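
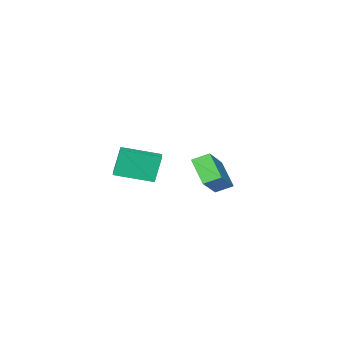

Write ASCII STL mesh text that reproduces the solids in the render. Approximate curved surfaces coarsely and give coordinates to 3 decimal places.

solid 
facet normal -0.681 0.590 0.434
outer loop
vertex 2.28 1.43 1.868
vertex 3.618 2.199 2.923
vertex 2.497 2.41 0.877
endloop
endfacet
facet normal -0.716 -0.412 -0.564
outer loop
vertex 3.062 1.921 0.517
vertex 2.28 1.43 1.868
vertex 2.497 2.41 0.877
endloop
endfacet
facet normal -0.682 0.589 0.434
outer loop
vertex 2.497 2.41 0.877
vertex 3.618 2.199 2.923
vertex 3.835 3.18 1.933
endloop
endfacet
facet normal 0.154 0.695 -0.702
outer loop
vertex 3.835 3.18 1.933
vertex 3.062 1.921 0.517
vertex 2.497 2.41 0.877
endloop
endfacet
facet normal -0.154 -0.695 0.702
outer loop
vertex 2.28 1.43 1.868
vertex 4.183 1.71 2.563
vertex 3.618 2.199 2.923
endloop
endfacet
facet normal -0.716 -0.411 -0.564
outer loop
vertex 2.845 0.94 1.507
vertex 2.28 1.43 1.868
vertex 3.062 1.921 0.517
endloop
endfacet
facet normal -0.154 -0.695 0.702
outer loop
vertex 2.845 0.94 1.507
vertex 4.183 1.71 2.563
vertex 2.28 1.43 1.868
endloop
endfacet
facet normal 0.716 0.411 0.564
outer loop
vertex 3.618 2.199 2.923
vertex 4.183 1.71 2.563
vertex 3.835 3.18 1.933
endloop
endfacet
facet normal 0.154 0.695 -0.702
outer loop
vertex 4.4 2.69 1.572
vertex 3.062 1.921 0.517
vertex 3.835 3.18 1.933
endloop
endfacet
facet normal 0.717 0.411 0.563
outer loop
vertex 3.835 3.18 1.933
vertex 4.183 1.71 2.563
vertex 4.4 2.69 1.572
endloop
endfacet
facet normal 0.681 -0.589 -0.435
outer loop
vertex 4.4 2.69 1.572
vertex 2.845 0.94 1.507
vertex 3.062 1.921 0.517
endloop
endfacet
facet normal 0.682 -0.589 -0.434
outer loop
vertex 4.183 1.71 2.563
vertex 2.845 0.94 1.507
vertex 4.4 2.69 1.572
endloop
endfacet
facet normal -0.627 -0.763 -0.153
outer loop
vertex 3.489 -3.784 1.573
vertex 2.151 -2.603 1.168
vertex 3.875 -3.823 0.186
endloop
endfacet
facet normal 0.731 -0.645 0.222
outer loop
vertex 4.389 -3.197 0.312
vertex 3.489 -3.784 1.573
vertex 3.875 -3.823 0.186
endloop
endfacet
facet normal -0.627 -0.763 -0.153
outer loop
vertex 3.875 -3.823 0.186
vertex 2.151 -2.603 1.168
vertex 2.537 -2.642 -0.219
endloop
endfacet
facet normal 0.268 -0.026 -0.963
outer loop
vertex 2.537 -2.642 -0.219
vertex 4.389 -3.197 0.312
vertex 3.875 -3.823 0.186
endloop
endfacet
facet normal -0.268 0.026 0.963
outer loop
vertex 3.489 -3.784 1.573
vertex 2.665 -1.977 1.294
vertex 2.151 -2.603 1.168
endloop
endfacet
facet normal 0.731 -0.645 0.222
outer loop
vertex 4.003 -3.158 1.699
vertex 3.489 -3.784 1.573
vertex 4.389 -3.197 0.312
endloop
endfacet
facet normal -0.268 0.026 0.963
outer loop
vertex 4.003 -3.158 1.699
vertex 2.665 -1.977 1.294
vertex 3.489 -3.784 1.573
endloop
endfacet
facet normal -0.731 0.645 -0.222
outer loop
vertex 2.151 -2.603 1.168
vertex 2.665 -1.977 1.294
vertex 2.537 -2.642 -0.219
endloop
endfacet
facet normal 0.268 -0.026 -0.963
outer loop
vertex 3.051 -2.016 -0.093
vertex 4.389 -3.197 0.312
vertex 2.537 -2.642 -0.219
endloop
endfacet
facet normal -0.731 0.645 -0.222
outer loop
vertex 2.537 -2.642 -0.219
vertex 2.665 -1.977 1.294
vertex 3.051 -2.016 -0.093
endloop
endfacet
facet normal 0.627 0.763 0.153
outer loop
vertex 3.051 -2.016 -0.093
vertex 4.003 -3.158 1.699
vertex 4.389 -3.197 0.312
endloop
endfacet
facet normal 0.627 0.763 0.153
outer loop
vertex 2.665 -1.977 1.294
vertex 4.003 -3.158 1.699
vertex 3.051 -2.016 -0.093
endloop
endfacet

endsolid


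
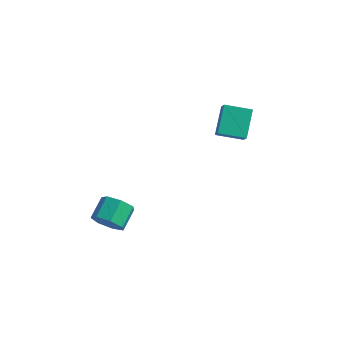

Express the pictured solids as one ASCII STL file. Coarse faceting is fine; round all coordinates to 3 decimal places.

solid 
facet normal -0.457 0.511 -0.728
outer loop
vertex 0.174 4.342 1.187
vertex 1.609 5.119 0.831
vertex 0.631 2.904 -0.11
endloop
endfacet
facet normal -0.859 -0.465 0.213
outer loop
vertex 1.171 2.301 0.749
vertex 0.174 4.342 1.187
vertex 0.631 2.904 -0.11
endloop
endfacet
facet normal -0.457 0.511 -0.728
outer loop
vertex 0.631 2.904 -0.11
vertex 1.609 5.119 0.831
vertex 2.066 3.681 -0.466
endloop
endfacet
facet normal 0.230 -0.723 -0.652
outer loop
vertex 2.066 3.681 -0.466
vertex 1.171 2.301 0.749
vertex 0.631 2.904 -0.11
endloop
endfacet
facet normal -0.230 0.723 0.652
outer loop
vertex 0.174 4.342 1.187
vertex 2.149 4.516 1.69
vertex 1.609 5.119 0.831
endloop
endfacet
facet normal -0.859 -0.465 0.213
outer loop
vertex 0.714 3.739 2.046
vertex 0.174 4.342 1.187
vertex 1.171 2.301 0.749
endloop
endfacet
facet normal -0.230 0.723 0.652
outer loop
vertex 0.714 3.739 2.046
vertex 2.149 4.516 1.69
vertex 0.174 4.342 1.187
endloop
endfacet
facet normal 0.859 0.465 -0.213
outer loop
vertex 1.609 5.119 0.831
vertex 2.149 4.516 1.69
vertex 2.066 3.681 -0.466
endloop
endfacet
facet normal 0.230 -0.723 -0.652
outer loop
vertex 2.606 3.078 0.393
vertex 1.171 2.301 0.749
vertex 2.066 3.681 -0.466
endloop
endfacet
facet normal 0.859 0.465 -0.213
outer loop
vertex 2.066 3.681 -0.466
vertex 2.149 4.516 1.69
vertex 2.606 3.078 0.393
endloop
endfacet
facet normal 0.457 -0.511 0.728
outer loop
vertex 2.606 3.078 0.393
vertex 0.714 3.739 2.046
vertex 1.171 2.301 0.749
endloop
endfacet
facet normal 0.457 -0.511 0.728
outer loop
vertex 2.149 4.516 1.69
vertex 0.714 3.739 2.046
vertex 2.606 3.078 0.393
endloop
endfacet
facet normal 0.090 -0.870 -0.485
outer loop
vertex -1.794 -4.313 -3.492
vertex -2.272 -3.901 -4.319
vertex -1.255 -3.918 -4.099
endloop
endfacet
facet normal 0.797 -0.229 0.559
outer loop
vertex -1.794 -4.313 -3.492
vertex -1.255 -3.918 -4.099
vertex -1.93 -2.991 -2.755
endloop
endfacet
facet normal 0.798 -0.229 0.558
outer loop
vertex -1.93 -2.991 -2.755
vertex -1.255 -3.918 -4.099
vertex -1.392 -2.596 -3.362
endloop
endfacet
facet normal -0.090 0.869 0.486
outer loop
vertex -1.93 -2.991 -2.755
vertex -1.392 -2.596 -3.362
vertex -2.408 -2.579 -3.581
endloop
endfacet
facet normal 0.090 -0.870 -0.485
outer loop
vertex -1.255 -3.918 -4.099
vertex -2.272 -3.901 -4.319
vertex -1.482 -3.511 -4.872
endloop
endfacet
facet normal 0.964 0.199 -0.178
outer loop
vertex -1.255 -3.918 -4.099
vertex -1.482 -3.511 -4.872
vertex -1.392 -2.596 -3.362
endloop
endfacet
facet normal 0.964 0.199 -0.178
outer loop
vertex -1.392 -2.596 -3.362
vertex -1.482 -3.511 -4.872
vertex -1.619 -2.189 -4.135
endloop
endfacet
facet normal -0.090 0.870 0.485
outer loop
vertex -1.392 -2.596 -3.362
vertex -1.619 -2.189 -4.135
vertex -2.408 -2.579 -3.581
endloop
endfacet
facet normal 0.090 -0.870 -0.485
outer loop
vertex -1.482 -3.511 -4.872
vertex -2.272 -3.901 -4.319
vertex -2.304 -3.397 -5.228
endloop
endfacet
facet normal 0.404 0.477 -0.780
outer loop
vertex -1.482 -3.511 -4.872
vertex -2.304 -3.397 -5.228
vertex -1.619 -2.189 -4.135
endloop
endfacet
facet normal 0.405 0.477 -0.780
outer loop
vertex -1.619 -2.189 -4.135
vertex -2.304 -3.397 -5.228
vertex -2.44 -2.075 -4.491
endloop
endfacet
facet normal -0.089 0.870 0.485
outer loop
vertex -1.619 -2.189 -4.135
vertex -2.44 -2.075 -4.491
vertex -2.408 -2.579 -3.581
endloop
endfacet
facet normal 0.090 -0.870 -0.485
outer loop
vertex -2.304 -3.397 -5.228
vertex -2.272 -3.901 -4.319
vertex -3.101 -3.663 -4.899
endloop
endfacet
facet normal -0.460 0.396 -0.795
outer loop
vertex -2.304 -3.397 -5.228
vertex -3.101 -3.663 -4.899
vertex -2.44 -2.075 -4.491
endloop
endfacet
facet normal -0.460 0.396 -0.795
outer loop
vertex -2.44 -2.075 -4.491
vertex -3.101 -3.663 -4.899
vertex -3.238 -2.341 -4.162
endloop
endfacet
facet normal -0.090 0.870 0.485
outer loop
vertex -2.44 -2.075 -4.491
vertex -3.238 -2.341 -4.162
vertex -2.408 -2.579 -3.581
endloop
endfacet
facet normal 0.090 -0.870 -0.485
outer loop
vertex -3.101 -3.663 -4.899
vertex -2.272 -3.901 -4.319
vertex -3.274 -4.108 -4.133
endloop
endfacet
facet normal -0.977 0.016 -0.211
outer loop
vertex -3.101 -3.663 -4.899
vertex -3.274 -4.108 -4.133
vertex -3.238 -2.341 -4.162
endloop
endfacet
facet normal -0.977 0.016 -0.211
outer loop
vertex -3.238 -2.341 -4.162
vertex -3.274 -4.108 -4.133
vertex -3.411 -2.786 -3.396
endloop
endfacet
facet normal -0.090 0.870 0.485
outer loop
vertex -3.238 -2.341 -4.162
vertex -3.411 -2.786 -3.396
vertex -2.408 -2.579 -3.581
endloop
endfacet
facet normal 0.090 -0.870 -0.485
outer loop
vertex -3.274 -4.108 -4.133
vertex -2.272 -3.901 -4.319
vertex -2.692 -4.397 -3.507
endloop
endfacet
facet normal -0.759 -0.375 0.532
outer loop
vertex -3.274 -4.108 -4.133
vertex -2.692 -4.397 -3.507
vertex -3.411 -2.786 -3.396
endloop
endfacet
facet normal -0.759 -0.375 0.532
outer loop
vertex -3.411 -2.786 -3.396
vertex -2.692 -4.397 -3.507
vertex -2.829 -3.075 -2.77
endloop
endfacet
facet normal -0.090 0.870 0.485
outer loop
vertex -3.411 -2.786 -3.396
vertex -2.829 -3.075 -2.77
vertex -2.408 -2.579 -3.581
endloop
endfacet
facet normal 0.089 -0.870 -0.485
outer loop
vertex -2.692 -4.397 -3.507
vertex -2.272 -3.901 -4.319
vertex -1.794 -4.313 -3.492
endloop
endfacet
facet normal 0.031 -0.484 0.874
outer loop
vertex -2.692 -4.397 -3.507
vertex -1.794 -4.313 -3.492
vertex -2.829 -3.075 -2.77
endloop
endfacet
facet normal 0.031 -0.484 0.874
outer loop
vertex -2.829 -3.075 -2.77
vertex -1.794 -4.313 -3.492
vertex -1.93 -2.991 -2.755
endloop
endfacet
facet normal -0.089 0.870 0.485
outer loop
vertex -2.829 -3.075 -2.77
vertex -1.93 -2.991 -2.755
vertex -2.408 -2.579 -3.581
endloop
endfacet

endsolid


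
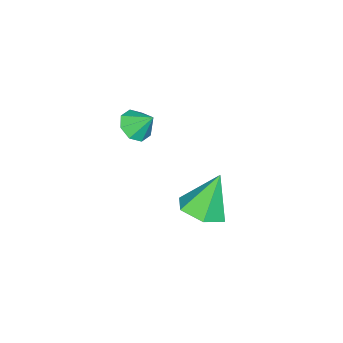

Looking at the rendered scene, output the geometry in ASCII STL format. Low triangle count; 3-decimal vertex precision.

solid 
facet normal 0.411 -0.166 -0.896
outer loop
vertex -0.04 -0.055 -3.699
vertex -0.843 0.404 -4.152
vertex -0.021 0.959 -3.878
endloop
endfacet
facet normal 0.647 0.121 0.753
outer loop
vertex -0.04 -0.055 -3.699
vertex -0.021 0.959 -3.878
vertex -1.617 0.716 -2.468
endloop
endfacet
facet normal 0.411 -0.166 -0.896
outer loop
vertex -0.021 0.959 -3.878
vertex -0.843 0.404 -4.152
vertex -0.824 1.418 -4.331
endloop
endfacet
facet normal 0.251 0.866 0.433
outer loop
vertex -0.021 0.959 -3.878
vertex -0.824 1.418 -4.331
vertex -1.617 0.716 -2.468
endloop
endfacet
facet normal 0.412 -0.166 -0.896
outer loop
vertex -0.824 1.418 -4.331
vertex -0.843 0.404 -4.152
vertex -1.646 0.863 -4.606
endloop
endfacet
facet normal -0.573 0.817 0.064
outer loop
vertex -0.824 1.418 -4.331
vertex -1.646 0.863 -4.606
vertex -1.617 0.716 -2.468
endloop
endfacet
facet normal 0.412 -0.166 -0.896
outer loop
vertex -1.646 0.863 -4.606
vertex -0.843 0.404 -4.152
vertex -1.666 -0.151 -4.427
endloop
endfacet
facet normal -1.000 0.022 0.015
outer loop
vertex -1.646 0.863 -4.606
vertex -1.666 -0.151 -4.427
vertex -1.617 0.716 -2.468
endloop
endfacet
facet normal 0.411 -0.165 -0.896
outer loop
vertex -1.666 -0.151 -4.427
vertex -0.843 0.404 -4.152
vertex -0.863 -0.61 -3.974
endloop
endfacet
facet normal -0.603 -0.724 0.335
outer loop
vertex -1.666 -0.151 -4.427
vertex -0.863 -0.61 -3.974
vertex -1.617 0.716 -2.468
endloop
endfacet
facet normal 0.411 -0.165 -0.896
outer loop
vertex -0.863 -0.61 -3.974
vertex -0.843 0.404 -4.152
vertex -0.04 -0.055 -3.699
endloop
endfacet
facet normal 0.220 -0.675 0.704
outer loop
vertex -0.863 -0.61 -3.974
vertex -0.04 -0.055 -3.699
vertex -1.617 0.716 -2.468
endloop
endfacet
facet normal 0.060 -0.674 -0.736
outer loop
vertex 0.934 -1.618 0.675
vertex 0.232 -1.791 0.776
vertex 0.59 -1.308 0.363
endloop
endfacet
facet normal 0.633 0.771 0.069
outer loop
vertex 0.934 -1.618 0.675
vertex 0.59 -1.308 0.363
vertex 0.168 -1.069 1.564
endloop
endfacet
facet normal 0.059 -0.674 -0.737
outer loop
vertex 0.59 -1.308 0.363
vertex 0.232 -1.791 0.776
vertex 0.037 -1.28 0.293
endloop
endfacet
facet normal 0.071 0.983 -0.171
outer loop
vertex 0.59 -1.308 0.363
vertex 0.037 -1.28 0.293
vertex 0.168 -1.069 1.564
endloop
endfacet
facet normal 0.060 -0.674 -0.737
outer loop
vertex 0.037 -1.28 0.293
vertex 0.232 -1.791 0.776
vertex -0.403 -1.552 0.506
endloop
endfacet
facet normal -0.552 0.830 -0.081
outer loop
vertex 0.037 -1.28 0.293
vertex -0.403 -1.552 0.506
vertex 0.168 -1.069 1.564
endloop
endfacet
facet normal 0.059 -0.674 -0.736
outer loop
vertex -0.403 -1.552 0.506
vertex 0.232 -1.791 0.776
vertex -0.47 -1.963 0.877
endloop
endfacet
facet normal -0.870 0.401 0.287
outer loop
vertex -0.403 -1.552 0.506
vertex -0.47 -1.963 0.877
vertex 0.168 -1.069 1.564
endloop
endfacet
facet normal 0.059 -0.675 -0.736
outer loop
vertex -0.47 -1.963 0.877
vertex 0.232 -1.791 0.776
vertex -0.126 -2.274 1.19
endloop
endfacet
facet normal -0.697 -0.052 0.715
outer loop
vertex -0.47 -1.963 0.877
vertex -0.126 -2.274 1.19
vertex 0.168 -1.069 1.564
endloop
endfacet
facet normal 0.060 -0.675 -0.735
outer loop
vertex -0.126 -2.274 1.19
vertex 0.232 -1.791 0.776
vertex 0.427 -2.301 1.26
endloop
endfacet
facet normal -0.134 -0.264 0.955
outer loop
vertex -0.126 -2.274 1.19
vertex 0.427 -2.301 1.26
vertex 0.168 -1.069 1.564
endloop
endfacet
facet normal 0.060 -0.675 -0.735
outer loop
vertex 0.427 -2.301 1.26
vertex 0.232 -1.791 0.776
vertex 0.866 -2.03 1.047
endloop
endfacet
facet normal 0.488 -0.111 0.866
outer loop
vertex 0.427 -2.301 1.26
vertex 0.866 -2.03 1.047
vertex 0.168 -1.069 1.564
endloop
endfacet
facet normal 0.060 -0.674 -0.736
outer loop
vertex 0.866 -2.03 1.047
vertex 0.232 -1.791 0.776
vertex 0.934 -1.618 0.675
endloop
endfacet
facet normal 0.806 0.317 0.499
outer loop
vertex 0.866 -2.03 1.047
vertex 0.934 -1.618 0.675
vertex 0.168 -1.069 1.564
endloop
endfacet

endsolid


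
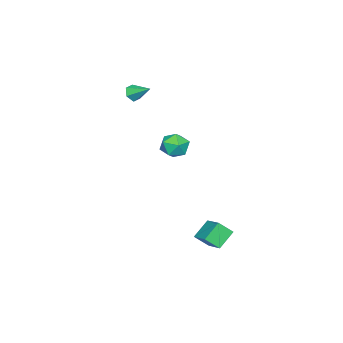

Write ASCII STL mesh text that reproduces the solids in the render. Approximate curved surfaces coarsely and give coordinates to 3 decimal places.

solid 
facet normal 0.191 0.971 0.145
outer loop
vertex 2.148 1.774 2.24
vertex 1.599 1.769 2.998
vertex 2.511 1.577 3.079
endloop
endfacet
facet normal 0.744 0.646 -0.170
outer loop
vertex 2.148 1.774 2.24
vertex 2.511 1.577 3.079
vertex 2.77 1.081 2.329
endloop
endfacet
facet normal 0.511 0.359 -0.781
outer loop
vertex 2.148 1.774 2.24
vertex 2.77 1.081 2.329
vertex 2.018 0.966 1.784
endloop
endfacet
facet normal -0.184 0.505 -0.843
outer loop
vertex 2.148 1.774 2.24
vertex 2.018 0.966 1.784
vertex 1.294 1.392 2.197
endloop
endfacet
facet normal -0.382 0.884 -0.271
outer loop
vertex 2.148 1.774 2.24
vertex 1.294 1.392 2.197
vertex 1.599 1.769 2.998
endloop
endfacet
facet normal 0.960 0.116 0.255
outer loop
vertex 2.77 1.081 2.329
vertex 2.511 1.577 3.079
vertex 2.606 0.648 3.143
endloop
endfacet
facet normal 0.067 0.641 0.765
outer loop
vertex 2.511 1.577 3.079
vertex 1.599 1.769 2.998
vertex 1.882 1.074 3.556
endloop
endfacet
facet normal -0.861 0.500 0.093
outer loop
vertex 1.599 1.769 2.998
vertex 1.294 1.392 2.197
vertex 1.13 0.959 3.011
endloop
endfacet
facet normal -0.542 -0.113 -0.833
outer loop
vertex 1.294 1.392 2.197
vertex 2.018 0.966 1.784
vertex 1.389 0.463 2.261
endloop
endfacet
facet normal 0.584 -0.350 -0.732
outer loop
vertex 2.018 0.966 1.784
vertex 2.77 1.081 2.329
vertex 2.301 0.271 2.342
endloop
endfacet
facet normal 0.184 -0.505 0.843
outer loop
vertex 1.752 0.266 3.1
vertex 2.606 0.648 3.143
vertex 1.882 1.074 3.556
endloop
endfacet
facet normal -0.511 -0.359 0.781
outer loop
vertex 1.752 0.266 3.1
vertex 1.882 1.074 3.556
vertex 1.13 0.959 3.011
endloop
endfacet
facet normal -0.744 -0.646 0.170
outer loop
vertex 1.752 0.266 3.1
vertex 1.13 0.959 3.011
vertex 1.389 0.463 2.261
endloop
endfacet
facet normal -0.191 -0.971 -0.145
outer loop
vertex 1.752 0.266 3.1
vertex 1.389 0.463 2.261
vertex 2.301 0.271 2.342
endloop
endfacet
facet normal 0.382 -0.884 0.271
outer loop
vertex 1.752 0.266 3.1
vertex 2.301 0.271 2.342
vertex 2.606 0.648 3.143
endloop
endfacet
facet normal 0.542 0.113 0.833
outer loop
vertex 1.882 1.074 3.556
vertex 2.606 0.648 3.143
vertex 2.511 1.577 3.079
endloop
endfacet
facet normal -0.584 0.350 0.732
outer loop
vertex 1.13 0.959 3.011
vertex 1.882 1.074 3.556
vertex 1.599 1.769 2.998
endloop
endfacet
facet normal -0.960 -0.116 -0.255
outer loop
vertex 1.389 0.463 2.261
vertex 1.13 0.959 3.011
vertex 1.294 1.392 2.197
endloop
endfacet
facet normal -0.067 -0.641 -0.765
outer loop
vertex 2.301 0.271 2.342
vertex 1.389 0.463 2.261
vertex 2.018 0.966 1.784
endloop
endfacet
facet normal 0.861 -0.500 -0.093
outer loop
vertex 2.606 0.648 3.143
vertex 2.301 0.271 2.342
vertex 2.77 1.081 2.329
endloop
endfacet
facet normal -0.085 -0.866 -0.494
outer loop
vertex -3.034 -4.86 3.606
vertex -3.321 -4.55 3.112
vertex -2.674 -4.619 3.121
endloop
endfacet
facet normal 0.801 0.007 0.598
outer loop
vertex -3.034 -4.86 3.606
vertex -2.674 -4.619 3.121
vertex -3.199 -3.33 3.808
endloop
endfacet
facet normal -0.085 -0.866 -0.494
outer loop
vertex -2.674 -4.619 3.121
vertex -3.321 -4.55 3.112
vertex -2.961 -4.309 2.627
endloop
endfacet
facet normal 0.861 0.463 -0.210
outer loop
vertex -2.674 -4.619 3.121
vertex -2.961 -4.309 2.627
vertex -3.199 -3.33 3.808
endloop
endfacet
facet normal -0.085 -0.866 -0.494
outer loop
vertex -2.961 -4.309 2.627
vertex -3.321 -4.55 3.112
vertex -3.608 -4.24 2.618
endloop
endfacet
facet normal 0.091 0.776 -0.625
outer loop
vertex -2.961 -4.309 2.627
vertex -3.608 -4.24 2.618
vertex -3.199 -3.33 3.808
endloop
endfacet
facet normal -0.086 -0.866 -0.493
outer loop
vertex -3.608 -4.24 2.618
vertex -3.321 -4.55 3.112
vertex -3.967 -4.481 3.103
endloop
endfacet
facet normal -0.738 0.634 -0.231
outer loop
vertex -3.608 -4.24 2.618
vertex -3.967 -4.481 3.103
vertex -3.199 -3.33 3.808
endloop
endfacet
facet normal -0.086 -0.866 -0.493
outer loop
vertex -3.967 -4.481 3.103
vertex -3.321 -4.55 3.112
vertex -3.68 -4.791 3.597
endloop
endfacet
facet normal -0.798 0.179 0.576
outer loop
vertex -3.967 -4.481 3.103
vertex -3.68 -4.791 3.597
vertex -3.199 -3.33 3.808
endloop
endfacet
facet normal -0.086 -0.866 -0.493
outer loop
vertex -3.68 -4.791 3.597
vertex -3.321 -4.55 3.112
vertex -3.034 -4.86 3.606
endloop
endfacet
facet normal -0.028 -0.134 0.991
outer loop
vertex -3.68 -4.791 3.597
vertex -3.034 -4.86 3.606
vertex -3.199 -3.33 3.808
endloop
endfacet
facet normal -0.737 0.237 0.633
outer loop
vertex 2.302 3.929 -2.527
vertex 1.908 4.652 -3.257
vertex 1.39 2.791 -3.162
endloop
endfacet
facet normal 0.358 -0.657 0.663
outer loop
vertex 2.392 2.468 -4.023
vertex 2.302 3.929 -2.527
vertex 1.39 2.791 -3.162
endloop
endfacet
facet normal -0.736 0.237 0.634
outer loop
vertex 1.39 2.791 -3.162
vertex 1.908 4.652 -3.257
vertex 0.996 3.515 -3.891
endloop
endfacet
facet normal -0.574 -0.715 -0.400
outer loop
vertex 0.996 3.515 -3.891
vertex 2.392 2.468 -4.023
vertex 1.39 2.791 -3.162
endloop
endfacet
facet normal 0.574 0.715 0.399
outer loop
vertex 2.302 3.929 -2.527
vertex 2.91 4.329 -4.118
vertex 1.908 4.652 -3.257
endloop
endfacet
facet normal 0.358 -0.657 0.663
outer loop
vertex 3.304 3.605 -3.389
vertex 2.302 3.929 -2.527
vertex 2.392 2.468 -4.023
endloop
endfacet
facet normal 0.574 0.715 0.399
outer loop
vertex 3.304 3.605 -3.389
vertex 2.91 4.329 -4.118
vertex 2.302 3.929 -2.527
endloop
endfacet
facet normal -0.358 0.657 -0.663
outer loop
vertex 1.908 4.652 -3.257
vertex 2.91 4.329 -4.118
vertex 0.996 3.515 -3.891
endloop
endfacet
facet normal -0.574 -0.715 -0.399
outer loop
vertex 1.998 3.191 -4.753
vertex 2.392 2.468 -4.023
vertex 0.996 3.515 -3.891
endloop
endfacet
facet normal -0.358 0.657 -0.663
outer loop
vertex 0.996 3.515 -3.891
vertex 2.91 4.329 -4.118
vertex 1.998 3.191 -4.753
endloop
endfacet
facet normal 0.737 -0.238 -0.633
outer loop
vertex 1.998 3.191 -4.753
vertex 3.304 3.605 -3.389
vertex 2.392 2.468 -4.023
endloop
endfacet
facet normal 0.737 -0.237 -0.633
outer loop
vertex 2.91 4.329 -4.118
vertex 3.304 3.605 -3.389
vertex 1.998 3.191 -4.753
endloop
endfacet

endsolid


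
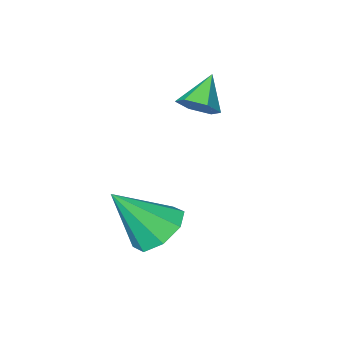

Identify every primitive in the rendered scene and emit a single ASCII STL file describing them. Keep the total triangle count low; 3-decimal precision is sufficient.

solid 
facet normal -0.581 0.299 -0.757
outer loop
vertex 0.632 0.537 -1.997
vertex -0.123 0.797 -1.315
vertex 0.694 1.298 -1.744
endloop
endfacet
facet normal 0.977 -0.008 -0.215
outer loop
vertex 0.632 0.537 -1.997
vertex 0.694 1.298 -1.744
vertex 1.143 0.143 0.335
endloop
endfacet
facet normal -0.581 0.300 -0.756
outer loop
vertex 0.694 1.298 -1.744
vertex -0.123 0.797 -1.315
vertex 0.278 1.764 -1.239
endloop
endfacet
facet normal 0.810 0.569 0.142
outer loop
vertex 0.694 1.298 -1.744
vertex 0.278 1.764 -1.239
vertex 1.143 0.143 0.335
endloop
endfacet
facet normal -0.581 0.300 -0.757
outer loop
vertex 0.278 1.764 -1.239
vertex -0.123 0.797 -1.315
vertex -0.373 1.664 -0.779
endloop
endfacet
facet normal 0.307 0.742 0.596
outer loop
vertex 0.278 1.764 -1.239
vertex -0.373 1.664 -0.779
vertex 1.143 0.143 0.335
endloop
endfacet
facet normal -0.581 0.300 -0.757
outer loop
vertex -0.373 1.664 -0.779
vertex -0.123 0.797 -1.315
vertex -0.878 1.056 -0.633
endloop
endfacet
facet normal -0.237 0.409 0.881
outer loop
vertex -0.373 1.664 -0.779
vertex -0.878 1.056 -0.633
vertex 1.143 0.143 0.335
endloop
endfacet
facet normal -0.581 0.299 -0.757
outer loop
vertex -0.878 1.056 -0.633
vertex -0.123 0.797 -1.315
vertex -0.94 0.296 -0.886
endloop
endfacet
facet normal -0.504 -0.235 0.831
outer loop
vertex -0.878 1.056 -0.633
vertex -0.94 0.296 -0.886
vertex 1.143 0.143 0.335
endloop
endfacet
facet normal -0.581 0.300 -0.756
outer loop
vertex -0.94 0.296 -0.886
vertex -0.123 0.797 -1.315
vertex -0.524 -0.171 -1.391
endloop
endfacet
facet normal -0.338 -0.813 0.474
outer loop
vertex -0.94 0.296 -0.886
vertex -0.524 -0.171 -1.391
vertex 1.143 0.143 0.335
endloop
endfacet
facet normal -0.581 0.300 -0.757
outer loop
vertex -0.524 -0.171 -1.391
vertex -0.123 0.797 -1.315
vertex 0.127 -0.071 -1.851
endloop
endfacet
facet normal 0.165 -0.986 0.020
outer loop
vertex -0.524 -0.171 -1.391
vertex 0.127 -0.071 -1.851
vertex 1.143 0.143 0.335
endloop
endfacet
facet normal -0.580 0.300 -0.757
outer loop
vertex 0.127 -0.071 -1.851
vertex -0.123 0.797 -1.315
vertex 0.632 0.537 -1.997
endloop
endfacet
facet normal 0.709 -0.653 -0.266
outer loop
vertex 0.127 -0.071 -1.851
vertex 0.632 0.537 -1.997
vertex 1.143 0.143 0.335
endloop
endfacet
facet normal 0.619 0.395 -0.679
outer loop
vertex -2.592 -1.787 2.333
vertex -3.138 -1.858 1.794
vertex -3.09 -1.213 2.213
endloop
endfacet
facet normal 0.142 0.319 0.937
outer loop
vertex -2.592 -1.787 2.333
vertex -3.09 -1.213 2.213
vertex -4.022 -2.422 2.766
endloop
endfacet
facet normal 0.619 0.395 -0.679
outer loop
vertex -3.09 -1.213 2.213
vertex -3.138 -1.858 1.794
vertex -3.636 -1.283 1.674
endloop
endfacet
facet normal -0.568 0.662 0.489
outer loop
vertex -3.09 -1.213 2.213
vertex -3.636 -1.283 1.674
vertex -4.022 -2.422 2.766
endloop
endfacet
facet normal 0.619 0.394 -0.679
outer loop
vertex -3.636 -1.283 1.674
vertex -3.138 -1.858 1.794
vertex -3.684 -1.928 1.256
endloop
endfacet
facet normal -0.971 0.176 -0.160
outer loop
vertex -3.636 -1.283 1.674
vertex -3.684 -1.928 1.256
vertex -4.022 -2.422 2.766
endloop
endfacet
facet normal 0.618 0.396 -0.679
outer loop
vertex -3.684 -1.928 1.256
vertex -3.138 -1.858 1.794
vertex -3.185 -2.502 1.376
endloop
endfacet
facet normal -0.665 -0.653 -0.363
outer loop
vertex -3.684 -1.928 1.256
vertex -3.185 -2.502 1.376
vertex -4.022 -2.422 2.766
endloop
endfacet
facet normal 0.618 0.396 -0.679
outer loop
vertex -3.185 -2.502 1.376
vertex -3.138 -1.858 1.794
vertex -2.639 -2.432 1.914
endloop
endfacet
facet normal 0.045 -0.995 0.084
outer loop
vertex -3.185 -2.502 1.376
vertex -2.639 -2.432 1.914
vertex -4.022 -2.422 2.766
endloop
endfacet
facet normal 0.619 0.396 -0.679
outer loop
vertex -2.639 -2.432 1.914
vertex -3.138 -1.858 1.794
vertex -2.592 -1.787 2.333
endloop
endfacet
facet normal 0.449 -0.510 0.734
outer loop
vertex -2.639 -2.432 1.914
vertex -2.592 -1.787 2.333
vertex -4.022 -2.422 2.766
endloop
endfacet

endsolid


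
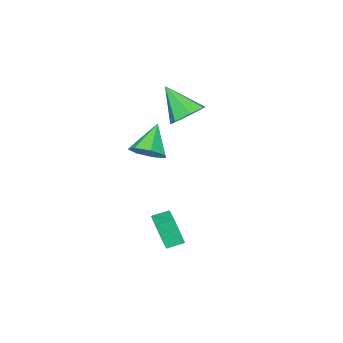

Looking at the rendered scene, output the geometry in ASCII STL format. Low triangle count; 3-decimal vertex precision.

solid 
facet normal -0.048 0.684 -0.728
outer loop
vertex 0.216 -2.118 1.35
vertex -0.295 -2.684 0.852
vertex -0.565 -2.06 1.456
endloop
endfacet
facet normal 0.152 0.389 0.908
outer loop
vertex 0.216 -2.118 1.35
vertex -0.565 -2.06 1.456
vertex -0.205 -3.956 2.208
endloop
endfacet
facet normal -0.048 0.684 -0.728
outer loop
vertex -0.565 -2.06 1.456
vertex -0.295 -2.684 0.852
vertex -1.142 -2.471 1.108
endloop
endfacet
facet normal -0.604 0.192 0.774
outer loop
vertex -0.565 -2.06 1.456
vertex -1.142 -2.471 1.108
vertex -0.205 -3.956 2.208
endloop
endfacet
facet normal -0.049 0.682 -0.729
outer loop
vertex -1.142 -2.471 1.108
vertex -0.295 -2.684 0.852
vertex -1.081 -3.044 0.568
endloop
endfacet
facet normal -0.892 -0.357 0.278
outer loop
vertex -1.142 -2.471 1.108
vertex -1.081 -3.044 0.568
vertex -0.205 -3.956 2.208
endloop
endfacet
facet normal -0.050 0.683 -0.728
outer loop
vertex -1.081 -3.044 0.568
vertex -0.295 -2.684 0.852
vertex -0.428 -3.345 0.241
endloop
endfacet
facet normal -0.493 -0.845 -0.207
outer loop
vertex -1.081 -3.044 0.568
vertex -0.428 -3.345 0.241
vertex -0.205 -3.956 2.208
endloop
endfacet
facet normal -0.047 0.683 -0.729
outer loop
vertex -0.428 -3.345 0.241
vertex -0.295 -2.684 0.852
vertex 0.325 -3.15 0.375
endloop
endfacet
facet normal 0.290 -0.904 -0.314
outer loop
vertex -0.428 -3.345 0.241
vertex 0.325 -3.15 0.375
vertex -0.205 -3.956 2.208
endloop
endfacet
facet normal -0.047 0.683 -0.729
outer loop
vertex 0.325 -3.15 0.375
vertex -0.295 -2.684 0.852
vertex 0.611 -2.604 0.868
endloop
endfacet
facet normal 0.871 -0.489 0.037
outer loop
vertex 0.325 -3.15 0.375
vertex 0.611 -2.604 0.868
vertex -0.205 -3.956 2.208
endloop
endfacet
facet normal -0.048 0.684 -0.728
outer loop
vertex 0.611 -2.604 0.868
vertex -0.295 -2.684 0.852
vertex 0.216 -2.118 1.35
endloop
endfacet
facet normal 0.811 0.085 0.579
outer loop
vertex 0.611 -2.604 0.868
vertex 0.216 -2.118 1.35
vertex -0.205 -3.956 2.208
endloop
endfacet
facet normal -0.605 -0.765 -0.223
outer loop
vertex 2.974 -1.78 -3.578
vertex 2.326 -1.336 -3.344
vertex 2.84 -1.299 -4.864
endloop
endfacet
facet normal 0.791 -0.542 -0.285
outer loop
vertex 3.674 -0.244 -4.556
vertex 2.974 -1.78 -3.578
vertex 2.84 -1.299 -4.864
endloop
endfacet
facet normal -0.605 -0.765 -0.223
outer loop
vertex 2.84 -1.299 -4.864
vertex 2.326 -1.336 -3.344
vertex 2.192 -0.855 -4.63
endloop
endfacet
facet normal -0.097 0.349 -0.932
outer loop
vertex 2.192 -0.855 -4.63
vertex 3.674 -0.244 -4.556
vertex 2.84 -1.299 -4.864
endloop
endfacet
facet normal 0.097 -0.349 0.932
outer loop
vertex 2.974 -1.78 -3.578
vertex 3.16 -0.281 -3.036
vertex 2.326 -1.336 -3.344
endloop
endfacet
facet normal 0.791 -0.542 -0.285
outer loop
vertex 3.808 -0.725 -3.27
vertex 2.974 -1.78 -3.578
vertex 3.674 -0.244 -4.556
endloop
endfacet
facet normal 0.097 -0.349 0.932
outer loop
vertex 3.808 -0.725 -3.27
vertex 3.16 -0.281 -3.036
vertex 2.974 -1.78 -3.578
endloop
endfacet
facet normal -0.791 0.542 0.285
outer loop
vertex 2.326 -1.336 -3.344
vertex 3.16 -0.281 -3.036
vertex 2.192 -0.855 -4.63
endloop
endfacet
facet normal -0.097 0.349 -0.932
outer loop
vertex 3.026 0.2 -4.322
vertex 3.674 -0.244 -4.556
vertex 2.192 -0.855 -4.63
endloop
endfacet
facet normal -0.791 0.542 0.285
outer loop
vertex 2.192 -0.855 -4.63
vertex 3.16 -0.281 -3.036
vertex 3.026 0.2 -4.322
endloop
endfacet
facet normal 0.605 0.765 0.223
outer loop
vertex 3.026 0.2 -4.322
vertex 3.808 -0.725 -3.27
vertex 3.674 -0.244 -4.556
endloop
endfacet
facet normal 0.605 0.765 0.223
outer loop
vertex 3.16 -0.281 -3.036
vertex 3.808 -0.725 -3.27
vertex 3.026 0.2 -4.322
endloop
endfacet
facet normal 0.638 0.251 -0.728
outer loop
vertex 2.537 -2.18 0.058
vertex 2.156 -2.742 -0.47
vertex 1.97 -1.912 -0.347
endloop
endfacet
facet normal -0.159 0.706 0.690
outer loop
vertex 2.537 -2.18 0.058
vertex 1.97 -1.912 -0.347
vertex 1.104 -3.158 0.73
endloop
endfacet
facet normal 0.638 0.251 -0.728
outer loop
vertex 1.97 -1.912 -0.347
vertex 2.156 -2.742 -0.47
vertex 1.543 -2.269 -0.844
endloop
endfacet
facet normal -0.738 0.655 0.164
outer loop
vertex 1.97 -1.912 -0.347
vertex 1.543 -2.269 -0.844
vertex 1.104 -3.158 0.73
endloop
endfacet
facet normal 0.638 0.252 -0.727
outer loop
vertex 1.543 -2.269 -0.844
vertex 2.156 -2.742 -0.47
vertex 1.579 -2.983 -1.06
endloop
endfacet
facet normal -0.967 0.028 -0.254
outer loop
vertex 1.543 -2.269 -0.844
vertex 1.579 -2.983 -1.06
vertex 1.104 -3.158 0.73
endloop
endfacet
facet normal 0.638 0.252 -0.727
outer loop
vertex 1.579 -2.983 -1.06
vertex 2.156 -2.742 -0.47
vertex 2.049 -3.515 -0.832
endloop
endfacet
facet normal -0.671 -0.699 -0.247
outer loop
vertex 1.579 -2.983 -1.06
vertex 2.049 -3.515 -0.832
vertex 1.104 -3.158 0.73
endloop
endfacet
facet normal 0.639 0.252 -0.727
outer loop
vertex 2.049 -3.515 -0.832
vertex 2.156 -2.742 -0.47
vertex 2.6 -3.466 -0.331
endloop
endfacet
facet normal -0.075 -0.981 0.179
outer loop
vertex 2.049 -3.515 -0.832
vertex 2.6 -3.466 -0.331
vertex 1.104 -3.158 0.73
endloop
endfacet
facet normal 0.638 0.252 -0.727
outer loop
vertex 2.6 -3.466 -0.331
vertex 2.156 -2.742 -0.47
vertex 2.817 -2.872 0.065
endloop
endfacet
facet normal 0.374 -0.605 0.703
outer loop
vertex 2.6 -3.466 -0.331
vertex 2.817 -2.872 0.065
vertex 1.104 -3.158 0.73
endloop
endfacet
facet normal 0.638 0.251 -0.728
outer loop
vertex 2.817 -2.872 0.065
vertex 2.156 -2.742 -0.47
vertex 2.537 -2.18 0.058
endloop
endfacet
facet normal 0.337 0.146 0.930
outer loop
vertex 2.817 -2.872 0.065
vertex 2.537 -2.18 0.058
vertex 1.104 -3.158 0.73
endloop
endfacet

endsolid


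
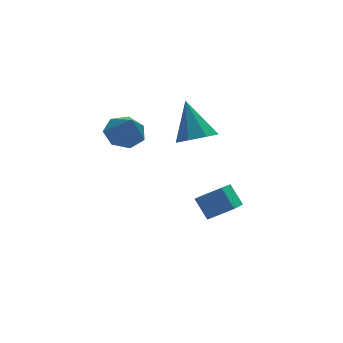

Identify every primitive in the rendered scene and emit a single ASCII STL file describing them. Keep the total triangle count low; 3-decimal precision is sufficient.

solid 
facet normal 0.005 0.586 -0.810
outer loop
vertex -0.072 2.161 1.554
vertex -1.016 2.022 1.448
vertex -0.564 2.707 1.946
endloop
endfacet
facet normal 0.708 0.142 0.691
outer loop
vertex -0.072 2.161 1.554
vertex -0.564 2.707 1.946
vertex -1.024 1.078 2.752
endloop
endfacet
facet normal 0.005 0.586 -0.810
outer loop
vertex -0.564 2.707 1.946
vertex -1.016 2.022 1.448
vertex -1.396 2.737 1.963
endloop
endfacet
facet normal 0.034 0.435 0.900
outer loop
vertex -0.564 2.707 1.946
vertex -1.396 2.737 1.963
vertex -1.024 1.078 2.752
endloop
endfacet
facet normal 0.005 0.586 -0.810
outer loop
vertex -1.396 2.737 1.963
vertex -1.016 2.022 1.448
vertex -1.942 2.229 1.592
endloop
endfacet
facet normal -0.668 0.192 0.719
outer loop
vertex -1.396 2.737 1.963
vertex -1.942 2.229 1.592
vertex -1.024 1.078 2.752
endloop
endfacet
facet normal 0.005 0.587 -0.810
outer loop
vertex -1.942 2.229 1.592
vertex -1.016 2.022 1.448
vertex -1.791 1.565 1.112
endloop
endfacet
facet normal -0.869 -0.404 0.286
outer loop
vertex -1.942 2.229 1.592
vertex -1.791 1.565 1.112
vertex -1.024 1.078 2.752
endloop
endfacet
facet normal 0.005 0.587 -0.810
outer loop
vertex -1.791 1.565 1.112
vertex -1.016 2.022 1.448
vertex -1.056 1.245 0.885
endloop
endfacet
facet normal -0.417 -0.906 -0.074
outer loop
vertex -1.791 1.565 1.112
vertex -1.056 1.245 0.885
vertex -1.024 1.078 2.752
endloop
endfacet
facet normal 0.005 0.587 -0.810
outer loop
vertex -1.056 1.245 0.885
vertex -1.016 2.022 1.448
vertex -0.291 1.51 1.082
endloop
endfacet
facet normal 0.347 -0.934 -0.089
outer loop
vertex -1.056 1.245 0.885
vertex -0.291 1.51 1.082
vertex -1.024 1.078 2.752
endloop
endfacet
facet normal 0.005 0.586 -0.810
outer loop
vertex -0.291 1.51 1.082
vertex -1.016 2.022 1.448
vertex -0.072 2.161 1.554
endloop
endfacet
facet normal 0.848 -0.467 0.251
outer loop
vertex -0.291 1.51 1.082
vertex -0.072 2.161 1.554
vertex -1.024 1.078 2.752
endloop
endfacet
facet normal -0.820 0.288 -0.494
outer loop
vertex 2.044 -0.067 -3.716
vertex 1.762 0.723 -2.788
vertex 3.122 1.409 -4.644
endloop
endfacet
facet normal 0.225 -0.631 -0.742
outer loop
vertex 4.238 1.017 -3.972
vertex 2.044 -0.067 -3.716
vertex 3.122 1.409 -4.644
endloop
endfacet
facet normal -0.820 0.289 -0.494
outer loop
vertex 3.122 1.409 -4.644
vertex 1.762 0.723 -2.788
vertex 2.841 2.199 -3.716
endloop
endfacet
facet normal 0.526 0.720 -0.453
outer loop
vertex 2.841 2.199 -3.716
vertex 4.238 1.017 -3.972
vertex 3.122 1.409 -4.644
endloop
endfacet
facet normal -0.526 -0.720 0.453
outer loop
vertex 2.044 -0.067 -3.716
vertex 2.878 0.331 -2.116
vertex 1.762 0.723 -2.788
endloop
endfacet
facet normal 0.225 -0.631 -0.742
outer loop
vertex 3.159 -0.459 -3.044
vertex 2.044 -0.067 -3.716
vertex 4.238 1.017 -3.972
endloop
endfacet
facet normal -0.526 -0.720 0.453
outer loop
vertex 3.159 -0.459 -3.044
vertex 2.878 0.331 -2.116
vertex 2.044 -0.067 -3.716
endloop
endfacet
facet normal -0.225 0.631 0.742
outer loop
vertex 1.762 0.723 -2.788
vertex 2.878 0.331 -2.116
vertex 2.841 2.199 -3.716
endloop
endfacet
facet normal 0.526 0.720 -0.453
outer loop
vertex 3.956 1.807 -3.044
vertex 4.238 1.017 -3.972
vertex 2.841 2.199 -3.716
endloop
endfacet
facet normal -0.225 0.631 0.742
outer loop
vertex 2.841 2.199 -3.716
vertex 2.878 0.331 -2.116
vertex 3.956 1.807 -3.044
endloop
endfacet
facet normal 0.820 -0.288 0.495
outer loop
vertex 3.956 1.807 -3.044
vertex 3.159 -0.459 -3.044
vertex 4.238 1.017 -3.972
endloop
endfacet
facet normal 0.820 -0.288 0.494
outer loop
vertex 2.878 0.331 -2.116
vertex 3.159 -0.459 -3.044
vertex 3.956 1.807 -3.044
endloop
endfacet
facet normal 0.028 -0.569 -0.822
outer loop
vertex 3.094 2.691 -0.195
vertex 2.409 2.026 0.242
vertex 2.331 2.885 -0.355
endloop
endfacet
facet normal 0.273 0.950 -0.150
outer loop
vertex 3.094 2.691 -0.195
vertex 2.331 2.885 -0.355
vertex 2.351 3.254 2.018
endloop
endfacet
facet normal 0.027 -0.569 -0.822
outer loop
vertex 2.331 2.885 -0.355
vertex 2.409 2.026 0.242
vertex 1.614 2.576 -0.165
endloop
endfacet
facet normal -0.422 0.896 -0.136
outer loop
vertex 2.331 2.885 -0.355
vertex 1.614 2.576 -0.165
vertex 2.351 3.254 2.018
endloop
endfacet
facet normal 0.027 -0.569 -0.822
outer loop
vertex 1.614 2.576 -0.165
vertex 2.409 2.026 0.242
vertex 1.363 1.945 0.264
endloop
endfacet
facet normal -0.877 0.454 0.155
outer loop
vertex 1.614 2.576 -0.165
vertex 1.363 1.945 0.264
vertex 2.351 3.254 2.018
endloop
endfacet
facet normal 0.027 -0.569 -0.822
outer loop
vertex 1.363 1.945 0.264
vertex 2.409 2.026 0.242
vertex 1.725 1.361 0.68
endloop
endfacet
facet normal -0.825 -0.118 0.553
outer loop
vertex 1.363 1.945 0.264
vertex 1.725 1.361 0.68
vertex 2.351 3.254 2.018
endloop
endfacet
facet normal 0.027 -0.569 -0.822
outer loop
vertex 1.725 1.361 0.68
vertex 2.409 2.026 0.242
vertex 2.488 1.166 0.84
endloop
endfacet
facet normal -0.296 -0.484 0.823
outer loop
vertex 1.725 1.361 0.68
vertex 2.488 1.166 0.84
vertex 2.351 3.254 2.018
endloop
endfacet
facet normal 0.027 -0.569 -0.822
outer loop
vertex 2.488 1.166 0.84
vertex 2.409 2.026 0.242
vertex 3.205 1.475 0.65
endloop
endfacet
facet normal 0.400 -0.430 0.809
outer loop
vertex 2.488 1.166 0.84
vertex 3.205 1.475 0.65
vertex 2.351 3.254 2.018
endloop
endfacet
facet normal 0.027 -0.569 -0.822
outer loop
vertex 3.205 1.475 0.65
vertex 2.409 2.026 0.242
vertex 3.456 2.106 0.221
endloop
endfacet
facet normal 0.855 0.012 0.518
outer loop
vertex 3.205 1.475 0.65
vertex 3.456 2.106 0.221
vertex 2.351 3.254 2.018
endloop
endfacet
facet normal 0.027 -0.568 -0.822
outer loop
vertex 3.456 2.106 0.221
vertex 2.409 2.026 0.242
vertex 3.094 2.691 -0.195
endloop
endfacet
facet normal 0.803 0.583 0.121
outer loop
vertex 3.456 2.106 0.221
vertex 3.094 2.691 -0.195
vertex 2.351 3.254 2.018
endloop
endfacet

endsolid


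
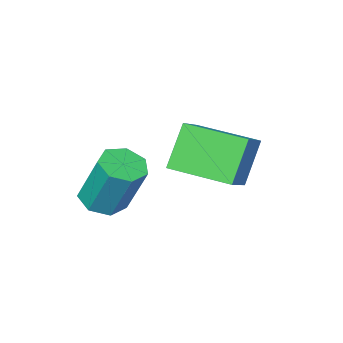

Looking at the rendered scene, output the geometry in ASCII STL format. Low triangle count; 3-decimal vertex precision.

solid 
facet normal -0.679 -0.513 -0.524
outer loop
vertex -1.225 0.109 -0.37
vertex -2.426 1.937 -0.604
vertex -0.328 0.501 -1.916
endloop
endfacet
facet normal 0.546 -0.831 0.106
outer loop
vertex 0.786 1.343 -1.056
vertex -1.225 0.109 -0.37
vertex -0.328 0.501 -1.916
endloop
endfacet
facet normal -0.679 -0.513 -0.524
outer loop
vertex -0.328 0.501 -1.916
vertex -2.426 1.937 -0.604
vertex -1.529 2.329 -2.15
endloop
endfacet
facet normal 0.490 0.214 -0.845
outer loop
vertex -1.529 2.329 -2.15
vertex 0.786 1.343 -1.056
vertex -0.328 0.501 -1.916
endloop
endfacet
facet normal -0.490 -0.214 0.845
outer loop
vertex -1.225 0.109 -0.37
vertex -1.312 2.779 0.256
vertex -2.426 1.937 -0.604
endloop
endfacet
facet normal 0.546 -0.831 0.106
outer loop
vertex -0.111 0.951 0.49
vertex -1.225 0.109 -0.37
vertex 0.786 1.343 -1.056
endloop
endfacet
facet normal -0.490 -0.214 0.845
outer loop
vertex -0.111 0.951 0.49
vertex -1.312 2.779 0.256
vertex -1.225 0.109 -0.37
endloop
endfacet
facet normal -0.546 0.831 -0.106
outer loop
vertex -2.426 1.937 -0.604
vertex -1.312 2.779 0.256
vertex -1.529 2.329 -2.15
endloop
endfacet
facet normal 0.490 0.214 -0.845
outer loop
vertex -0.415 3.171 -1.29
vertex 0.786 1.343 -1.056
vertex -1.529 2.329 -2.15
endloop
endfacet
facet normal -0.546 0.831 -0.106
outer loop
vertex -1.529 2.329 -2.15
vertex -1.312 2.779 0.256
vertex -0.415 3.171 -1.29
endloop
endfacet
facet normal 0.679 0.513 0.524
outer loop
vertex -0.415 3.171 -1.29
vertex -0.111 0.951 0.49
vertex 0.786 1.343 -1.056
endloop
endfacet
facet normal 0.679 0.513 0.524
outer loop
vertex -1.312 2.779 0.256
vertex -0.111 0.951 0.49
vertex -0.415 3.171 -1.29
endloop
endfacet
facet normal 0.104 -0.418 -0.903
outer loop
vertex 2.842 0.018 -2.979
vertex 2.083 -0.354 -2.894
vertex 2.266 0.407 -3.225
endloop
endfacet
facet normal 0.616 0.740 -0.271
outer loop
vertex 2.842 0.018 -2.979
vertex 2.266 0.407 -3.225
vertex 2.617 0.927 -1.01
endloop
endfacet
facet normal 0.615 0.740 -0.271
outer loop
vertex 2.617 0.927 -1.01
vertex 2.266 0.407 -3.225
vertex 2.04 1.316 -1.256
endloop
endfacet
facet normal -0.104 0.416 0.903
outer loop
vertex 2.617 0.927 -1.01
vertex 2.04 1.316 -1.256
vertex 1.857 0.554 -0.926
endloop
endfacet
facet normal 0.104 -0.418 -0.903
outer loop
vertex 2.266 0.407 -3.225
vertex 2.083 -0.354 -2.894
vertex 1.551 0.223 -3.222
endloop
endfacet
facet normal -0.227 0.874 -0.430
outer loop
vertex 2.266 0.407 -3.225
vertex 1.551 0.223 -3.222
vertex 2.04 1.316 -1.256
endloop
endfacet
facet normal -0.228 0.874 -0.429
outer loop
vertex 2.04 1.316 -1.256
vertex 1.551 0.223 -3.222
vertex 1.326 1.131 -1.253
endloop
endfacet
facet normal -0.104 0.416 0.903
outer loop
vertex 2.04 1.316 -1.256
vertex 1.326 1.131 -1.253
vertex 1.857 0.554 -0.926
endloop
endfacet
facet normal 0.104 -0.417 -0.903
outer loop
vertex 1.551 0.223 -3.222
vertex 2.083 -0.354 -2.894
vertex 1.237 -0.396 -2.972
endloop
endfacet
facet normal -0.899 0.349 -0.264
outer loop
vertex 1.551 0.223 -3.222
vertex 1.237 -0.396 -2.972
vertex 1.326 1.131 -1.253
endloop
endfacet
facet normal -0.899 0.349 -0.264
outer loop
vertex 1.326 1.131 -1.253
vertex 1.237 -0.396 -2.972
vertex 1.012 0.512 -1.003
endloop
endfacet
facet normal -0.103 0.417 0.903
outer loop
vertex 1.326 1.131 -1.253
vertex 1.012 0.512 -1.003
vertex 1.857 0.554 -0.926
endloop
endfacet
facet normal 0.104 -0.417 -0.903
outer loop
vertex 1.237 -0.396 -2.972
vertex 2.083 -0.354 -2.894
vertex 1.56 -0.983 -2.664
endloop
endfacet
facet normal -0.893 -0.439 0.100
outer loop
vertex 1.237 -0.396 -2.972
vertex 1.56 -0.983 -2.664
vertex 1.012 0.512 -1.003
endloop
endfacet
facet normal -0.893 -0.438 0.099
outer loop
vertex 1.012 0.512 -1.003
vertex 1.56 -0.983 -2.664
vertex 1.334 -0.075 -0.695
endloop
endfacet
facet normal -0.103 0.417 0.903
outer loop
vertex 1.012 0.512 -1.003
vertex 1.334 -0.075 -0.695
vertex 1.857 0.554 -0.926
endloop
endfacet
facet normal 0.103 -0.416 -0.904
outer loop
vertex 1.56 -0.983 -2.664
vertex 2.083 -0.354 -2.894
vertex 2.276 -1.097 -2.53
endloop
endfacet
facet normal -0.215 -0.896 0.388
outer loop
vertex 1.56 -0.983 -2.664
vertex 2.276 -1.097 -2.53
vertex 1.334 -0.075 -0.695
endloop
endfacet
facet normal -0.215 -0.896 0.389
outer loop
vertex 1.334 -0.075 -0.695
vertex 2.276 -1.097 -2.53
vertex 2.051 -0.189 -0.561
endloop
endfacet
facet normal -0.103 0.417 0.903
outer loop
vertex 1.334 -0.075 -0.695
vertex 2.051 -0.189 -0.561
vertex 1.857 0.554 -0.926
endloop
endfacet
facet normal 0.103 -0.416 -0.904
outer loop
vertex 2.276 -1.097 -2.53
vertex 2.083 -0.354 -2.894
vertex 2.847 -0.651 -2.67
endloop
endfacet
facet normal 0.625 -0.679 0.385
outer loop
vertex 2.276 -1.097 -2.53
vertex 2.847 -0.651 -2.67
vertex 2.051 -0.189 -0.561
endloop
endfacet
facet normal 0.626 -0.679 0.385
outer loop
vertex 2.051 -0.189 -0.561
vertex 2.847 -0.651 -2.67
vertex 2.621 0.257 -0.701
endloop
endfacet
facet normal -0.104 0.417 0.903
outer loop
vertex 2.051 -0.189 -0.561
vertex 2.621 0.257 -0.701
vertex 1.857 0.554 -0.926
endloop
endfacet
facet normal 0.103 -0.416 -0.903
outer loop
vertex 2.847 -0.651 -2.67
vertex 2.083 -0.354 -2.894
vertex 2.842 0.018 -2.979
endloop
endfacet
facet normal 0.995 0.050 0.091
outer loop
vertex 2.847 -0.651 -2.67
vertex 2.842 0.018 -2.979
vertex 2.621 0.257 -0.701
endloop
endfacet
facet normal 0.995 0.048 0.091
outer loop
vertex 2.621 0.257 -0.701
vertex 2.842 0.018 -2.979
vertex 2.617 0.927 -1.01
endloop
endfacet
facet normal -0.104 0.416 0.903
outer loop
vertex 2.621 0.257 -0.701
vertex 2.617 0.927 -1.01
vertex 1.857 0.554 -0.926
endloop
endfacet

endsolid


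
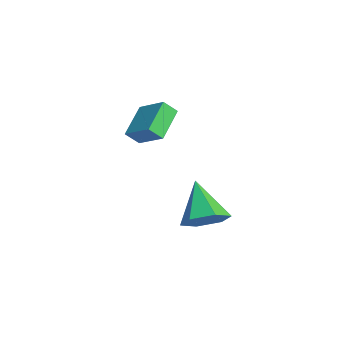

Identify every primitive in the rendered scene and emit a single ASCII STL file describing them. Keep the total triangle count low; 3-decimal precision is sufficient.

solid 
facet normal -0.757 -0.454 -0.470
outer loop
vertex -5.097 1.687 2.991
vertex -5.088 2.269 2.414
vertex -3.992 0.778 2.091
endloop
endfacet
facet normal -0.010 -0.710 0.704
outer loop
vertex -2.872 1.451 2.786
vertex -5.097 1.687 2.991
vertex -3.992 0.778 2.091
endloop
endfacet
facet normal -0.757 -0.454 -0.470
outer loop
vertex -3.992 0.778 2.091
vertex -5.088 2.269 2.414
vertex -3.983 1.36 1.514
endloop
endfacet
facet normal 0.654 -0.538 -0.532
outer loop
vertex -3.983 1.36 1.514
vertex -2.872 1.451 2.786
vertex -3.992 0.778 2.091
endloop
endfacet
facet normal -0.654 0.538 0.532
outer loop
vertex -5.097 1.687 2.991
vertex -3.968 2.942 3.109
vertex -5.088 2.269 2.414
endloop
endfacet
facet normal -0.010 -0.710 0.704
outer loop
vertex -3.977 2.36 3.686
vertex -5.097 1.687 2.991
vertex -2.872 1.451 2.786
endloop
endfacet
facet normal -0.654 0.538 0.532
outer loop
vertex -3.977 2.36 3.686
vertex -3.968 2.942 3.109
vertex -5.097 1.687 2.991
endloop
endfacet
facet normal 0.010 0.710 -0.704
outer loop
vertex -5.088 2.269 2.414
vertex -3.968 2.942 3.109
vertex -3.983 1.36 1.514
endloop
endfacet
facet normal 0.654 -0.538 -0.532
outer loop
vertex -2.863 2.033 2.209
vertex -2.872 1.451 2.786
vertex -3.983 1.36 1.514
endloop
endfacet
facet normal 0.010 0.710 -0.704
outer loop
vertex -3.983 1.36 1.514
vertex -3.968 2.942 3.109
vertex -2.863 2.033 2.209
endloop
endfacet
facet normal 0.757 0.454 0.470
outer loop
vertex -2.863 2.033 2.209
vertex -3.977 2.36 3.686
vertex -2.872 1.451 2.786
endloop
endfacet
facet normal 0.757 0.454 0.470
outer loop
vertex -3.968 2.942 3.109
vertex -3.977 2.36 3.686
vertex -2.863 2.033 2.209
endloop
endfacet
facet normal 0.687 0.004 -0.727
outer loop
vertex -1.328 3.725 -1.548
vertex -2.082 3.564 -2.261
vertex -1.809 4.543 -1.998
endloop
endfacet
facet normal 0.248 0.575 0.780
outer loop
vertex -1.328 3.725 -1.548
vertex -1.809 4.543 -1.998
vertex -3.538 3.556 -0.719
endloop
endfacet
facet normal 0.687 0.004 -0.727
outer loop
vertex -1.809 4.543 -1.998
vertex -2.082 3.564 -2.261
vertex -2.563 4.381 -2.711
endloop
endfacet
facet normal -0.376 0.907 0.192
outer loop
vertex -1.809 4.543 -1.998
vertex -2.563 4.381 -2.711
vertex -3.538 3.556 -0.719
endloop
endfacet
facet normal 0.686 0.003 -0.727
outer loop
vertex -2.563 4.381 -2.711
vertex -2.082 3.564 -2.261
vertex -2.836 3.402 -2.973
endloop
endfacet
facet normal -0.895 0.330 -0.301
outer loop
vertex -2.563 4.381 -2.711
vertex -2.836 3.402 -2.973
vertex -3.538 3.556 -0.719
endloop
endfacet
facet normal 0.686 0.003 -0.727
outer loop
vertex -2.836 3.402 -2.973
vertex -2.082 3.564 -2.261
vertex -2.356 2.584 -2.523
endloop
endfacet
facet normal -0.790 -0.577 -0.207
outer loop
vertex -2.836 3.402 -2.973
vertex -2.356 2.584 -2.523
vertex -3.538 3.556 -0.719
endloop
endfacet
facet normal 0.686 0.003 -0.727
outer loop
vertex -2.356 2.584 -2.523
vertex -2.082 3.564 -2.261
vertex -1.602 2.746 -1.811
endloop
endfacet
facet normal -0.165 -0.909 0.382
outer loop
vertex -2.356 2.584 -2.523
vertex -1.602 2.746 -1.811
vertex -3.538 3.556 -0.719
endloop
endfacet
facet normal 0.687 0.003 -0.727
outer loop
vertex -1.602 2.746 -1.811
vertex -2.082 3.564 -2.261
vertex -1.328 3.725 -1.548
endloop
endfacet
facet normal 0.353 -0.334 0.874
outer loop
vertex -1.602 2.746 -1.811
vertex -1.328 3.725 -1.548
vertex -3.538 3.556 -0.719
endloop
endfacet

endsolid


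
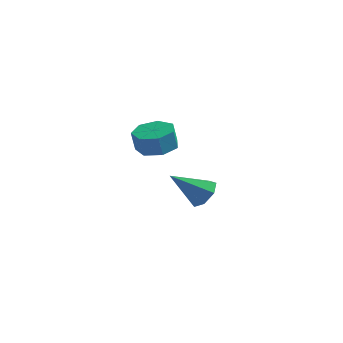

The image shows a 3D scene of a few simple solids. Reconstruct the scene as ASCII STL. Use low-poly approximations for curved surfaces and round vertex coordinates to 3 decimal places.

solid 
facet normal 0.667 0.381 -0.641
outer loop
vertex -2.542 1.502 -2.407
vertex -3.057 1.227 -3.106
vertex -3.081 2.02 -2.66
endloop
endfacet
facet normal 0.040 0.472 0.881
outer loop
vertex -2.542 1.502 -2.407
vertex -3.081 2.02 -2.66
vertex -4.483 0.413 -1.734
endloop
endfacet
facet normal 0.667 0.380 -0.640
outer loop
vertex -3.081 2.02 -2.66
vertex -3.057 1.227 -3.106
vertex -3.602 1.942 -3.249
endloop
endfacet
facet normal -0.563 0.722 0.402
outer loop
vertex -3.081 2.02 -2.66
vertex -3.602 1.942 -3.249
vertex -4.483 0.413 -1.734
endloop
endfacet
facet normal 0.667 0.380 -0.641
outer loop
vertex -3.602 1.942 -3.249
vertex -3.057 1.227 -3.106
vertex -3.712 1.325 -3.729
endloop
endfacet
facet normal -0.922 0.326 -0.207
outer loop
vertex -3.602 1.942 -3.249
vertex -3.712 1.325 -3.729
vertex -4.483 0.413 -1.734
endloop
endfacet
facet normal 0.666 0.381 -0.641
outer loop
vertex -3.712 1.325 -3.729
vertex -3.057 1.227 -3.106
vertex -3.329 0.635 -3.741
endloop
endfacet
facet normal -0.767 -0.417 -0.487
outer loop
vertex -3.712 1.325 -3.729
vertex -3.329 0.635 -3.741
vertex -4.483 0.413 -1.734
endloop
endfacet
facet normal 0.666 0.381 -0.641
outer loop
vertex -3.329 0.635 -3.741
vertex -3.057 1.227 -3.106
vertex -2.74 0.391 -3.274
endloop
endfacet
facet normal -0.213 -0.950 -0.228
outer loop
vertex -3.329 0.635 -3.741
vertex -2.74 0.391 -3.274
vertex -4.483 0.413 -1.734
endloop
endfacet
facet normal 0.667 0.381 -0.640
outer loop
vertex -2.74 0.391 -3.274
vertex -3.057 1.227 -3.106
vertex -2.39 0.776 -2.68
endloop
endfacet
facet normal 0.320 -0.870 0.375
outer loop
vertex -2.74 0.391 -3.274
vertex -2.39 0.776 -2.68
vertex -4.483 0.413 -1.734
endloop
endfacet
facet normal 0.667 0.381 -0.641
outer loop
vertex -2.39 0.776 -2.68
vertex -3.057 1.227 -3.106
vertex -2.542 1.502 -2.407
endloop
endfacet
facet normal 0.434 -0.236 0.869
outer loop
vertex -2.39 0.776 -2.68
vertex -2.542 1.502 -2.407
vertex -4.483 0.413 -1.734
endloop
endfacet
facet normal 0.143 0.106 -0.984
outer loop
vertex -2.396 -4.0 2.834
vertex -3.374 -3.933 2.699
vertex -2.724 -3.207 2.872
endloop
endfacet
facet normal 0.913 0.369 0.172
outer loop
vertex -2.396 -4.0 2.834
vertex -2.724 -3.207 2.872
vertex -2.547 -4.113 3.877
endloop
endfacet
facet normal 0.912 0.371 0.173
outer loop
vertex -2.547 -4.113 3.877
vertex -2.724 -3.207 2.872
vertex -2.876 -3.321 3.915
endloop
endfacet
facet normal -0.144 -0.107 0.984
outer loop
vertex -2.547 -4.113 3.877
vertex -2.876 -3.321 3.915
vertex -3.526 -4.047 3.741
endloop
endfacet
facet normal 0.143 0.107 -0.984
outer loop
vertex -2.724 -3.207 2.872
vertex -3.374 -3.933 2.699
vertex -3.542 -2.961 2.78
endloop
endfacet
facet normal 0.270 0.952 0.143
outer loop
vertex -2.724 -3.207 2.872
vertex -3.542 -2.961 2.78
vertex -2.876 -3.321 3.915
endloop
endfacet
facet normal 0.270 0.952 0.143
outer loop
vertex -2.876 -3.321 3.915
vertex -3.542 -2.961 2.78
vertex -3.694 -3.075 3.823
endloop
endfacet
facet normal -0.143 -0.108 0.984
outer loop
vertex -2.876 -3.321 3.915
vertex -3.694 -3.075 3.823
vertex -3.526 -4.047 3.741
endloop
endfacet
facet normal 0.144 0.107 -0.984
outer loop
vertex -3.542 -2.961 2.78
vertex -3.374 -3.933 2.699
vertex -4.233 -3.447 2.626
endloop
endfacet
facet normal -0.576 0.817 0.005
outer loop
vertex -3.542 -2.961 2.78
vertex -4.233 -3.447 2.626
vertex -3.694 -3.075 3.823
endloop
endfacet
facet normal -0.576 0.817 0.005
outer loop
vertex -3.694 -3.075 3.823
vertex -4.233 -3.447 2.626
vertex -4.385 -3.561 3.669
endloop
endfacet
facet normal -0.143 -0.108 0.984
outer loop
vertex -3.694 -3.075 3.823
vertex -4.385 -3.561 3.669
vertex -3.526 -4.047 3.741
endloop
endfacet
facet normal 0.144 0.107 -0.984
outer loop
vertex -4.233 -3.447 2.626
vertex -3.374 -3.933 2.699
vertex -4.278 -4.299 2.527
endloop
endfacet
facet normal -0.988 0.068 -0.137
outer loop
vertex -4.233 -3.447 2.626
vertex -4.278 -4.299 2.527
vertex -4.385 -3.561 3.669
endloop
endfacet
facet normal -0.988 0.068 -0.137
outer loop
vertex -4.385 -3.561 3.669
vertex -4.278 -4.299 2.527
vertex -4.43 -4.413 3.57
endloop
endfacet
facet normal -0.143 -0.107 0.984
outer loop
vertex -4.385 -3.561 3.669
vertex -4.43 -4.413 3.57
vertex -3.526 -4.047 3.741
endloop
endfacet
facet normal 0.144 0.107 -0.984
outer loop
vertex -4.278 -4.299 2.527
vertex -3.374 -3.933 2.699
vertex -3.642 -4.876 2.557
endloop
endfacet
facet normal -0.657 -0.733 -0.176
outer loop
vertex -4.278 -4.299 2.527
vertex -3.642 -4.876 2.557
vertex -4.43 -4.413 3.57
endloop
endfacet
facet normal -0.656 -0.734 -0.175
outer loop
vertex -4.43 -4.413 3.57
vertex -3.642 -4.876 2.557
vertex -3.793 -4.989 3.6
endloop
endfacet
facet normal -0.143 -0.107 0.984
outer loop
vertex -4.43 -4.413 3.57
vertex -3.793 -4.989 3.6
vertex -3.526 -4.047 3.741
endloop
endfacet
facet normal 0.142 0.108 -0.984
outer loop
vertex -3.642 -4.876 2.557
vertex -3.374 -3.933 2.699
vertex -2.804 -4.742 2.693
endloop
endfacet
facet normal 0.170 -0.982 -0.082
outer loop
vertex -3.642 -4.876 2.557
vertex -2.804 -4.742 2.693
vertex -3.793 -4.989 3.6
endloop
endfacet
facet normal 0.169 -0.982 -0.083
outer loop
vertex -3.793 -4.989 3.6
vertex -2.804 -4.742 2.693
vertex -2.956 -4.856 3.736
endloop
endfacet
facet normal -0.143 -0.107 0.984
outer loop
vertex -3.793 -4.989 3.6
vertex -2.956 -4.856 3.736
vertex -3.526 -4.047 3.741
endloop
endfacet
facet normal 0.143 0.108 -0.984
outer loop
vertex -2.804 -4.742 2.693
vertex -3.374 -3.933 2.699
vertex -2.396 -4.0 2.834
endloop
endfacet
facet normal 0.868 -0.491 0.073
outer loop
vertex -2.804 -4.742 2.693
vertex -2.396 -4.0 2.834
vertex -2.956 -4.856 3.736
endloop
endfacet
facet normal 0.868 -0.491 0.072
outer loop
vertex -2.956 -4.856 3.736
vertex -2.396 -4.0 2.834
vertex -2.547 -4.113 3.877
endloop
endfacet
facet normal -0.144 -0.107 0.984
outer loop
vertex -2.956 -4.856 3.736
vertex -2.547 -4.113 3.877
vertex -3.526 -4.047 3.741
endloop
endfacet

endsolid


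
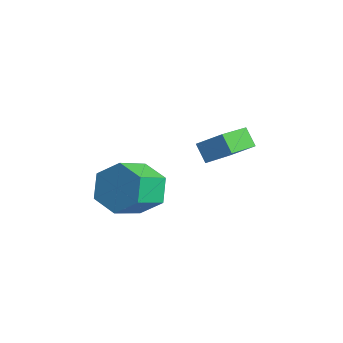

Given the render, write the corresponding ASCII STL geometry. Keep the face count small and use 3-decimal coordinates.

solid 
facet normal 0.008 0.788 -0.615
outer loop
vertex -3.317 -3.418 -3.762
vertex -3.683 -2.83 -3.013
vertex -2.676 -2.934 -3.133
endloop
endfacet
facet normal 0.778 -0.392 -0.491
outer loop
vertex -3.317 -3.418 -3.762
vertex -2.676 -2.934 -3.133
vertex -3.331 -4.758 -2.715
endloop
endfacet
facet normal 0.777 -0.392 -0.492
outer loop
vertex -3.331 -4.758 -2.715
vertex -2.676 -2.934 -3.133
vertex -2.689 -4.274 -2.087
endloop
endfacet
facet normal -0.008 -0.788 0.616
outer loop
vertex -3.331 -4.758 -2.715
vertex -2.689 -4.274 -2.087
vertex -3.697 -4.17 -1.967
endloop
endfacet
facet normal 0.008 0.788 -0.616
outer loop
vertex -2.676 -2.934 -3.133
vertex -3.683 -2.83 -3.013
vertex -3.042 -2.346 -2.385
endloop
endfacet
facet normal 0.933 0.215 0.287
outer loop
vertex -2.676 -2.934 -3.133
vertex -3.042 -2.346 -2.385
vertex -2.689 -4.274 -2.087
endloop
endfacet
facet normal 0.933 0.215 0.287
outer loop
vertex -2.689 -4.274 -2.087
vertex -3.042 -2.346 -2.385
vertex -3.055 -3.686 -1.339
endloop
endfacet
facet normal -0.008 -0.788 0.616
outer loop
vertex -2.689 -4.274 -2.087
vertex -3.055 -3.686 -1.339
vertex -3.697 -4.17 -1.967
endloop
endfacet
facet normal 0.008 0.788 -0.616
outer loop
vertex -3.042 -2.346 -2.385
vertex -3.683 -2.83 -3.013
vertex -4.049 -2.242 -2.265
endloop
endfacet
facet normal 0.156 0.607 0.779
outer loop
vertex -3.042 -2.346 -2.385
vertex -4.049 -2.242 -2.265
vertex -3.055 -3.686 -1.339
endloop
endfacet
facet normal 0.156 0.607 0.779
outer loop
vertex -3.055 -3.686 -1.339
vertex -4.049 -2.242 -2.265
vertex -4.063 -3.582 -1.218
endloop
endfacet
facet normal -0.007 -0.788 0.615
outer loop
vertex -3.055 -3.686 -1.339
vertex -4.063 -3.582 -1.218
vertex -3.697 -4.17 -1.967
endloop
endfacet
facet normal 0.008 0.788 -0.616
outer loop
vertex -4.049 -2.242 -2.265
vertex -3.683 -2.83 -3.013
vertex -4.691 -2.726 -2.893
endloop
endfacet
facet normal -0.777 0.393 0.492
outer loop
vertex -4.049 -2.242 -2.265
vertex -4.691 -2.726 -2.893
vertex -4.063 -3.582 -1.218
endloop
endfacet
facet normal -0.778 0.391 0.492
outer loop
vertex -4.063 -3.582 -1.218
vertex -4.691 -2.726 -2.893
vertex -4.704 -4.066 -1.847
endloop
endfacet
facet normal -0.008 -0.788 0.615
outer loop
vertex -4.063 -3.582 -1.218
vertex -4.704 -4.066 -1.847
vertex -3.697 -4.17 -1.967
endloop
endfacet
facet normal 0.008 0.788 -0.616
outer loop
vertex -4.691 -2.726 -2.893
vertex -3.683 -2.83 -3.013
vertex -4.325 -3.314 -3.641
endloop
endfacet
facet normal -0.933 -0.215 -0.287
outer loop
vertex -4.691 -2.726 -2.893
vertex -4.325 -3.314 -3.641
vertex -4.704 -4.066 -1.847
endloop
endfacet
facet normal -0.933 -0.215 -0.287
outer loop
vertex -4.704 -4.066 -1.847
vertex -4.325 -3.314 -3.641
vertex -4.338 -4.654 -2.595
endloop
endfacet
facet normal -0.008 -0.788 0.616
outer loop
vertex -4.704 -4.066 -1.847
vertex -4.338 -4.654 -2.595
vertex -3.697 -4.17 -1.967
endloop
endfacet
facet normal 0.007 0.788 -0.615
outer loop
vertex -4.325 -3.314 -3.641
vertex -3.683 -2.83 -3.013
vertex -3.317 -3.418 -3.762
endloop
endfacet
facet normal -0.156 -0.607 -0.779
outer loop
vertex -4.325 -3.314 -3.641
vertex -3.317 -3.418 -3.762
vertex -4.338 -4.654 -2.595
endloop
endfacet
facet normal -0.156 -0.607 -0.779
outer loop
vertex -4.338 -4.654 -2.595
vertex -3.317 -3.418 -3.762
vertex -3.331 -4.758 -2.715
endloop
endfacet
facet normal -0.008 -0.788 0.616
outer loop
vertex -4.338 -4.654 -2.595
vertex -3.331 -4.758 -2.715
vertex -3.697 -4.17 -1.967
endloop
endfacet
facet normal -0.713 0.270 0.647
outer loop
vertex -2.642 -1.174 -1.078
vertex -1.886 -0.683 -0.449
vertex -2.921 0.592 -2.122
endloop
endfacet
facet normal -0.687 -0.447 -0.573
outer loop
vertex -2.314 0.363 -2.671
vertex -2.642 -1.174 -1.078
vertex -2.921 0.592 -2.122
endloop
endfacet
facet normal -0.713 0.270 0.647
outer loop
vertex -2.921 0.592 -2.122
vertex -1.886 -0.683 -0.449
vertex -2.164 1.083 -1.492
endloop
endfacet
facet normal -0.134 0.853 -0.504
outer loop
vertex -2.164 1.083 -1.492
vertex -2.314 0.363 -2.671
vertex -2.921 0.592 -2.122
endloop
endfacet
facet normal 0.134 -0.853 0.504
outer loop
vertex -2.642 -1.174 -1.078
vertex -1.279 -0.912 -0.998
vertex -1.886 -0.683 -0.449
endloop
endfacet
facet normal -0.688 -0.446 -0.572
outer loop
vertex -2.036 -1.403 -1.628
vertex -2.642 -1.174 -1.078
vertex -2.314 0.363 -2.671
endloop
endfacet
facet normal 0.134 -0.853 0.504
outer loop
vertex -2.036 -1.403 -1.628
vertex -1.279 -0.912 -0.998
vertex -2.642 -1.174 -1.078
endloop
endfacet
facet normal 0.687 0.447 0.573
outer loop
vertex -1.886 -0.683 -0.449
vertex -1.279 -0.912 -0.998
vertex -2.164 1.083 -1.492
endloop
endfacet
facet normal -0.135 0.853 -0.504
outer loop
vertex -1.558 0.854 -2.042
vertex -2.314 0.363 -2.671
vertex -2.164 1.083 -1.492
endloop
endfacet
facet normal 0.688 0.447 0.572
outer loop
vertex -2.164 1.083 -1.492
vertex -1.279 -0.912 -0.998
vertex -1.558 0.854 -2.042
endloop
endfacet
facet normal 0.713 -0.270 -0.647
outer loop
vertex -1.558 0.854 -2.042
vertex -2.036 -1.403 -1.628
vertex -2.314 0.363 -2.671
endloop
endfacet
facet normal 0.713 -0.270 -0.647
outer loop
vertex -1.279 -0.912 -0.998
vertex -2.036 -1.403 -1.628
vertex -1.558 0.854 -2.042
endloop
endfacet

endsolid


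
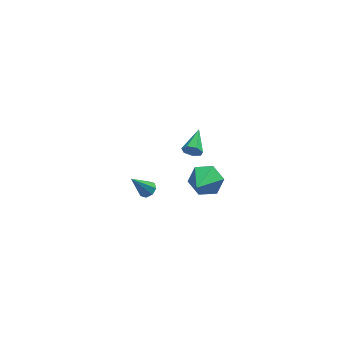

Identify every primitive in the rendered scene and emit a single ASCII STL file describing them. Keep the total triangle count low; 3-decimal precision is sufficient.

solid 
facet normal 0.333 0.759 -0.559
outer loop
vertex 2.736 0.766 -5.158
vertex 2.223 1.417 -4.58
vertex 3.175 1.173 -4.344
endloop
endfacet
facet normal 0.652 -0.757 0.027
outer loop
vertex 2.736 0.766 -5.158
vertex 3.175 1.173 -4.344
vertex 1.497 -0.237 -3.36
endloop
endfacet
facet normal 0.333 0.759 -0.559
outer loop
vertex 3.175 1.173 -4.344
vertex 2.223 1.417 -4.58
vertex 2.662 1.824 -3.766
endloop
endfacet
facet normal 0.613 -0.196 0.765
outer loop
vertex 3.175 1.173 -4.344
vertex 2.662 1.824 -3.766
vertex 1.497 -0.237 -3.36
endloop
endfacet
facet normal 0.334 0.759 -0.559
outer loop
vertex 2.662 1.824 -3.766
vertex 2.223 1.417 -4.58
vertex 1.711 2.068 -4.002
endloop
endfacet
facet normal -0.163 0.279 0.946
outer loop
vertex 2.662 1.824 -3.766
vertex 1.711 2.068 -4.002
vertex 1.497 -0.237 -3.36
endloop
endfacet
facet normal 0.334 0.759 -0.559
outer loop
vertex 1.711 2.068 -4.002
vertex 2.223 1.417 -4.58
vertex 1.272 1.661 -4.816
endloop
endfacet
facet normal -0.901 0.192 0.390
outer loop
vertex 1.711 2.068 -4.002
vertex 1.272 1.661 -4.816
vertex 1.497 -0.237 -3.36
endloop
endfacet
facet normal 0.334 0.759 -0.560
outer loop
vertex 1.272 1.661 -4.816
vertex 2.223 1.417 -4.58
vertex 1.784 1.01 -5.393
endloop
endfacet
facet normal -0.862 -0.369 -0.348
outer loop
vertex 1.272 1.661 -4.816
vertex 1.784 1.01 -5.393
vertex 1.497 -0.237 -3.36
endloop
endfacet
facet normal 0.333 0.759 -0.560
outer loop
vertex 1.784 1.01 -5.393
vertex 2.223 1.417 -4.58
vertex 2.736 0.766 -5.158
endloop
endfacet
facet normal -0.086 -0.844 -0.530
outer loop
vertex 1.784 1.01 -5.393
vertex 2.736 0.766 -5.158
vertex 1.497 -0.237 -3.36
endloop
endfacet
facet normal -0.347 -0.900 -0.263
outer loop
vertex 1.896 2.75 -2.982
vertex 1.681 2.985 -3.502
vertex 2.229 2.742 -3.394
endloop
endfacet
facet normal 0.771 -0.121 0.625
outer loop
vertex 1.896 2.75 -2.982
vertex 2.229 2.742 -3.394
vertex 2.239 4.435 -3.078
endloop
endfacet
facet normal -0.347 -0.900 -0.263
outer loop
vertex 2.229 2.742 -3.394
vertex 1.681 2.985 -3.502
vertex 2.149 2.917 -3.887
endloop
endfacet
facet normal 0.988 0.023 -0.152
outer loop
vertex 2.229 2.742 -3.394
vertex 2.149 2.917 -3.887
vertex 2.239 4.435 -3.078
endloop
endfacet
facet normal -0.348 -0.900 -0.264
outer loop
vertex 2.149 2.917 -3.887
vertex 1.681 2.985 -3.502
vertex 1.716 3.144 -4.09
endloop
endfacet
facet normal 0.546 0.369 -0.752
outer loop
vertex 2.149 2.917 -3.887
vertex 1.716 3.144 -4.09
vertex 2.239 4.435 -3.078
endloop
endfacet
facet normal -0.347 -0.900 -0.264
outer loop
vertex 1.716 3.144 -4.09
vertex 1.681 2.985 -3.502
vertex 1.256 3.251 -3.851
endloop
endfacet
facet normal -0.222 0.656 -0.722
outer loop
vertex 1.716 3.144 -4.09
vertex 1.256 3.251 -3.851
vertex 2.239 4.435 -3.078
endloop
endfacet
facet normal -0.347 -0.900 -0.264
outer loop
vertex 1.256 3.251 -3.851
vertex 1.681 2.985 -3.502
vertex 1.116 3.158 -3.349
endloop
endfacet
facet normal -0.740 0.668 -0.083
outer loop
vertex 1.256 3.251 -3.851
vertex 1.116 3.158 -3.349
vertex 2.239 4.435 -3.078
endloop
endfacet
facet normal -0.347 -0.900 -0.263
outer loop
vertex 1.116 3.158 -3.349
vertex 1.681 2.985 -3.502
vertex 1.401 2.935 -2.962
endloop
endfacet
facet normal -0.615 0.396 0.681
outer loop
vertex 1.116 3.158 -3.349
vertex 1.401 2.935 -2.962
vertex 2.239 4.435 -3.078
endloop
endfacet
facet normal -0.347 -0.900 -0.263
outer loop
vertex 1.401 2.935 -2.962
vertex 1.681 2.985 -3.502
vertex 1.896 2.75 -2.982
endloop
endfacet
facet normal 0.057 0.045 0.997
outer loop
vertex 1.401 2.935 -2.962
vertex 1.896 2.75 -2.982
vertex 2.239 4.435 -3.078
endloop
endfacet
facet normal 0.556 0.120 -0.823
outer loop
vertex -1.05 -4.026 1.094
vertex -1.456 -3.84 0.847
vertex -1.082 -3.638 1.129
endloop
endfacet
facet normal 0.621 -0.019 0.783
outer loop
vertex -1.05 -4.026 1.094
vertex -1.082 -3.638 1.129
vertex -2.284 -4.02 2.073
endloop
endfacet
facet normal 0.555 0.121 -0.823
outer loop
vertex -1.082 -3.638 1.129
vertex -1.456 -3.84 0.847
vertex -1.333 -3.369 0.999
endloop
endfacet
facet normal 0.335 0.645 0.687
outer loop
vertex -1.082 -3.638 1.129
vertex -1.333 -3.369 0.999
vertex -2.284 -4.02 2.073
endloop
endfacet
facet normal 0.555 0.121 -0.823
outer loop
vertex -1.333 -3.369 0.999
vertex -1.456 -3.84 0.847
vertex -1.656 -3.376 0.78
endloop
endfacet
facet normal -0.246 0.910 0.334
outer loop
vertex -1.333 -3.369 0.999
vertex -1.656 -3.376 0.78
vertex -2.284 -4.02 2.073
endloop
endfacet
facet normal 0.556 0.121 -0.823
outer loop
vertex -1.656 -3.376 0.78
vertex -1.456 -3.84 0.847
vertex -1.862 -3.654 0.6
endloop
endfacet
facet normal -0.780 0.622 -0.069
outer loop
vertex -1.656 -3.376 0.78
vertex -1.862 -3.654 0.6
vertex -2.284 -4.02 2.073
endloop
endfacet
facet normal 0.556 0.120 -0.823
outer loop
vertex -1.862 -3.654 0.6
vertex -1.456 -3.84 0.847
vertex -1.83 -4.042 0.565
endloop
endfacet
facet normal -0.956 -0.053 -0.287
outer loop
vertex -1.862 -3.654 0.6
vertex -1.83 -4.042 0.565
vertex -2.284 -4.02 2.073
endloop
endfacet
facet normal 0.555 0.121 -0.823
outer loop
vertex -1.83 -4.042 0.565
vertex -1.456 -3.84 0.847
vertex -1.579 -4.311 0.695
endloop
endfacet
facet normal -0.670 -0.717 -0.191
outer loop
vertex -1.83 -4.042 0.565
vertex -1.579 -4.311 0.695
vertex -2.284 -4.02 2.073
endloop
endfacet
facet normal 0.555 0.121 -0.823
outer loop
vertex -1.579 -4.311 0.695
vertex -1.456 -3.84 0.847
vertex -1.256 -4.304 0.914
endloop
endfacet
facet normal -0.089 -0.983 0.162
outer loop
vertex -1.579 -4.311 0.695
vertex -1.256 -4.304 0.914
vertex -2.284 -4.02 2.073
endloop
endfacet
facet normal 0.556 0.121 -0.823
outer loop
vertex -1.256 -4.304 0.914
vertex -1.456 -3.84 0.847
vertex -1.05 -4.026 1.094
endloop
endfacet
facet normal 0.445 -0.695 0.565
outer loop
vertex -1.256 -4.304 0.914
vertex -1.05 -4.026 1.094
vertex -2.284 -4.02 2.073
endloop
endfacet

endsolid


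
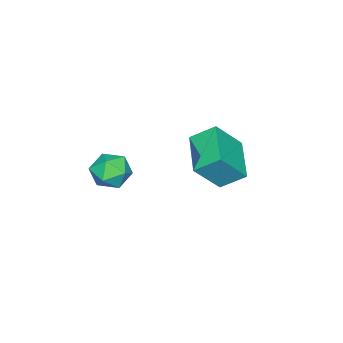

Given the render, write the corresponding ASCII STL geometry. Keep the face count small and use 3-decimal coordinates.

solid 
facet normal -0.540 0.366 -0.758
outer loop
vertex -1.239 3.183 2.688
vertex 0.207 4.205 2.152
vertex -0.867 2.292 1.992
endloop
endfacet
facet normal -0.782 -0.553 0.290
outer loop
vertex 0.013 1.695 3.228
vertex -1.239 3.183 2.688
vertex -0.867 2.292 1.992
endloop
endfacet
facet normal -0.539 0.366 -0.758
outer loop
vertex -0.867 2.292 1.992
vertex 0.207 4.205 2.152
vertex 0.579 3.314 1.457
endloop
endfacet
facet normal 0.313 -0.749 -0.584
outer loop
vertex 0.579 3.314 1.457
vertex 0.013 1.695 3.228
vertex -0.867 2.292 1.992
endloop
endfacet
facet normal -0.313 0.749 0.584
outer loop
vertex -1.239 3.183 2.688
vertex 1.087 3.608 3.388
vertex 0.207 4.205 2.152
endloop
endfacet
facet normal -0.782 -0.552 0.290
outer loop
vertex -0.359 2.586 3.923
vertex -1.239 3.183 2.688
vertex 0.013 1.695 3.228
endloop
endfacet
facet normal -0.313 0.749 0.585
outer loop
vertex -0.359 2.586 3.923
vertex 1.087 3.608 3.388
vertex -1.239 3.183 2.688
endloop
endfacet
facet normal 0.782 0.552 -0.290
outer loop
vertex 0.207 4.205 2.152
vertex 1.087 3.608 3.388
vertex 0.579 3.314 1.457
endloop
endfacet
facet normal 0.312 -0.749 -0.585
outer loop
vertex 1.459 2.717 2.692
vertex 0.013 1.695 3.228
vertex 0.579 3.314 1.457
endloop
endfacet
facet normal 0.781 0.553 -0.290
outer loop
vertex 0.579 3.314 1.457
vertex 1.087 3.608 3.388
vertex 1.459 2.717 2.692
endloop
endfacet
facet normal 0.540 -0.366 0.758
outer loop
vertex 1.459 2.717 2.692
vertex -0.359 2.586 3.923
vertex 0.013 1.695 3.228
endloop
endfacet
facet normal 0.540 -0.367 0.758
outer loop
vertex 1.087 3.608 3.388
vertex -0.359 2.586 3.923
vertex 1.459 2.717 2.692
endloop
endfacet
facet normal 0.038 0.552 0.833
outer loop
vertex 4.125 1.566 3.82
vertex 3.481 1.143 4.13
vertex 4.257 0.88 4.269
endloop
endfacet
facet normal 0.687 0.486 0.541
outer loop
vertex 4.125 1.566 3.82
vertex 4.257 0.88 4.269
vertex 4.701 1.018 3.581
endloop
endfacet
facet normal 0.657 0.744 -0.122
outer loop
vertex 4.125 1.566 3.82
vertex 4.701 1.018 3.581
vertex 4.201 1.367 3.017
endloop
endfacet
facet normal -0.010 0.970 -0.241
outer loop
vertex 4.125 1.566 3.82
vertex 4.201 1.367 3.017
vertex 3.447 1.444 3.357
endloop
endfacet
facet normal -0.391 0.852 0.349
outer loop
vertex 4.125 1.566 3.82
vertex 3.447 1.444 3.357
vertex 3.481 1.143 4.13
endloop
endfacet
facet normal 0.840 -0.211 0.500
outer loop
vertex 4.701 1.018 3.581
vertex 4.257 0.88 4.269
vertex 4.413 0.256 3.743
endloop
endfacet
facet normal -0.209 -0.102 0.973
outer loop
vertex 4.257 0.88 4.269
vertex 3.481 1.143 4.13
vertex 3.659 0.333 4.083
endloop
endfacet
facet normal -0.905 0.382 0.189
outer loop
vertex 3.481 1.143 4.13
vertex 3.447 1.444 3.357
vertex 3.159 0.682 3.519
endloop
endfacet
facet normal -0.287 0.574 -0.767
outer loop
vertex 3.447 1.444 3.357
vertex 4.201 1.367 3.017
vertex 3.603 0.82 2.831
endloop
endfacet
facet normal 0.792 0.207 -0.574
outer loop
vertex 4.201 1.367 3.017
vertex 4.701 1.018 3.581
vertex 4.379 0.557 2.97
endloop
endfacet
facet normal 0.010 -0.970 0.241
outer loop
vertex 3.735 0.134 3.28
vertex 4.413 0.256 3.743
vertex 3.659 0.333 4.083
endloop
endfacet
facet normal -0.657 -0.744 0.122
outer loop
vertex 3.735 0.134 3.28
vertex 3.659 0.333 4.083
vertex 3.159 0.682 3.519
endloop
endfacet
facet normal -0.687 -0.486 -0.541
outer loop
vertex 3.735 0.134 3.28
vertex 3.159 0.682 3.519
vertex 3.603 0.82 2.831
endloop
endfacet
facet normal -0.038 -0.552 -0.833
outer loop
vertex 3.735 0.134 3.28
vertex 3.603 0.82 2.831
vertex 4.379 0.557 2.97
endloop
endfacet
facet normal 0.391 -0.852 -0.349
outer loop
vertex 3.735 0.134 3.28
vertex 4.379 0.557 2.97
vertex 4.413 0.256 3.743
endloop
endfacet
facet normal 0.287 -0.574 0.767
outer loop
vertex 3.659 0.333 4.083
vertex 4.413 0.256 3.743
vertex 4.257 0.88 4.269
endloop
endfacet
facet normal -0.792 -0.207 0.574
outer loop
vertex 3.159 0.682 3.519
vertex 3.659 0.333 4.083
vertex 3.481 1.143 4.13
endloop
endfacet
facet normal -0.840 0.211 -0.500
outer loop
vertex 3.603 0.82 2.831
vertex 3.159 0.682 3.519
vertex 3.447 1.444 3.357
endloop
endfacet
facet normal 0.209 0.102 -0.973
outer loop
vertex 4.379 0.557 2.97
vertex 3.603 0.82 2.831
vertex 4.201 1.367 3.017
endloop
endfacet
facet normal 0.905 -0.382 -0.189
outer loop
vertex 4.413 0.256 3.743
vertex 4.379 0.557 2.97
vertex 4.701 1.018 3.581
endloop
endfacet

endsolid
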